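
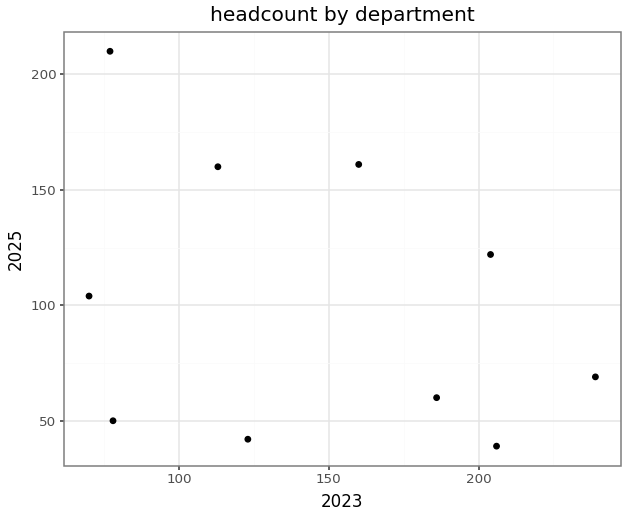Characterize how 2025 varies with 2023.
negative, weak

Points are negatively correlated; weak (|r| ≈ 0.3).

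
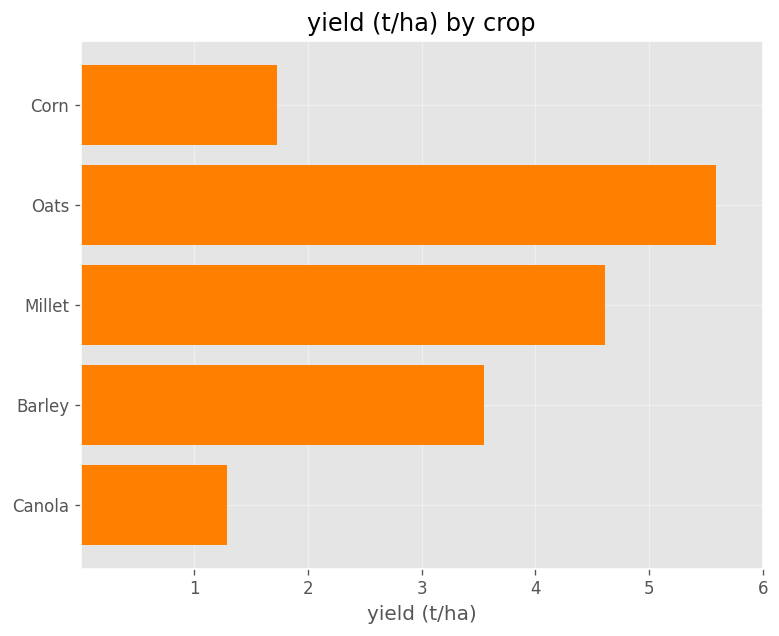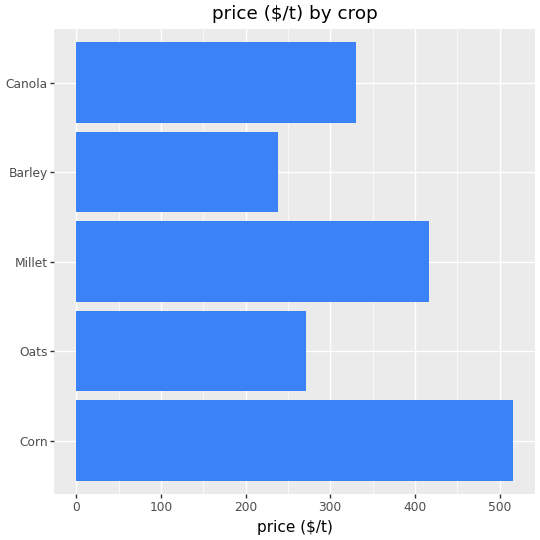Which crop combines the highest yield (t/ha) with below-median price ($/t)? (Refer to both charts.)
Oats

Chart 2 median price ($/t) ≈ 350; below-median crops: Oats, Barley. Among those, Oats has the highest yield (t/ha) (≈ 6).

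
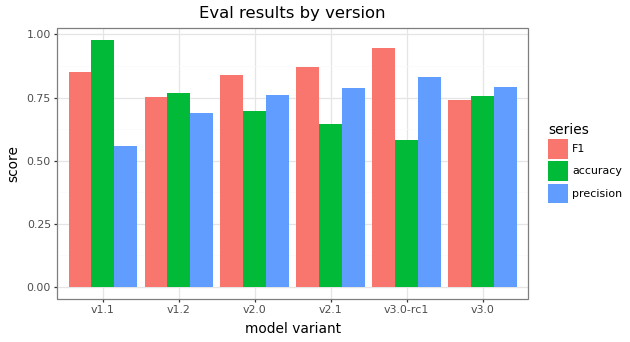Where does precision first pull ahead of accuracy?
v1.2: precision ≈ 0.7 vs accuracy ≈ 0.8 (not yet); v2.0: precision ≈ 0.8 vs accuracy ≈ 0.7 (first crossover).

v2.0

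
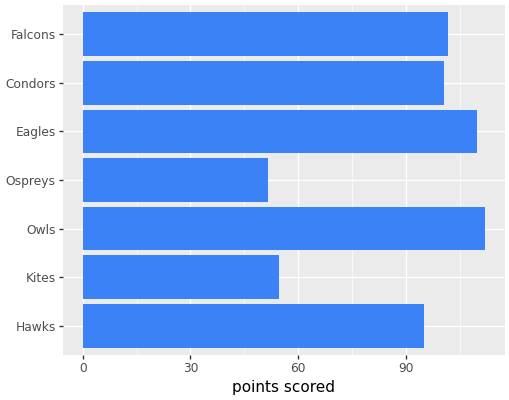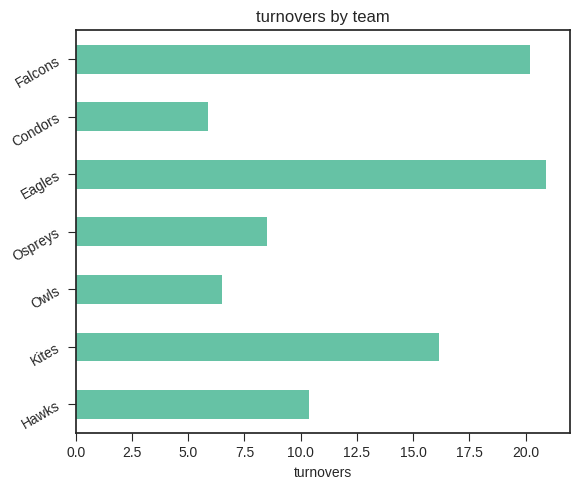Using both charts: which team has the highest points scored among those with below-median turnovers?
Chart 2 median turnovers ≈ 10; below-median teams: Owls, Ospreys, Condors. Among those, Owls has the highest points scored (≈ 120).

Owls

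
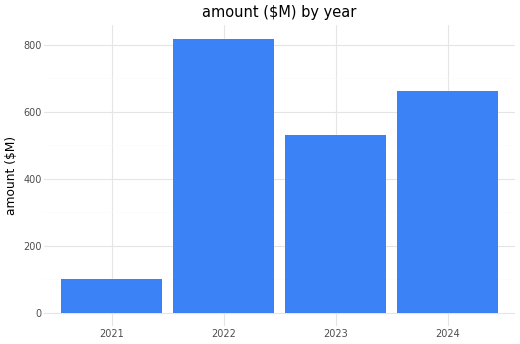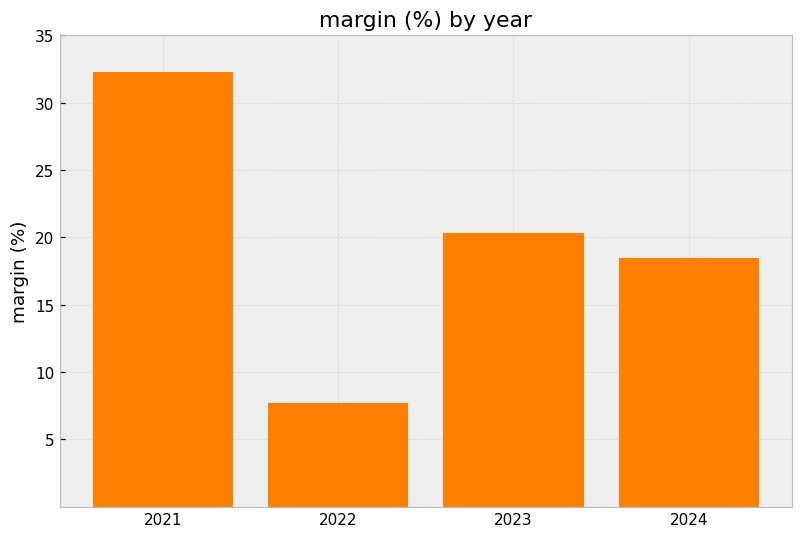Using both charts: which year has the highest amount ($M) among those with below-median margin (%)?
Chart 2 median margin (%) ≈ 20; below-median years: 2022, 2024. Among those, 2022 has the highest amount ($M) (≈ 800).

2022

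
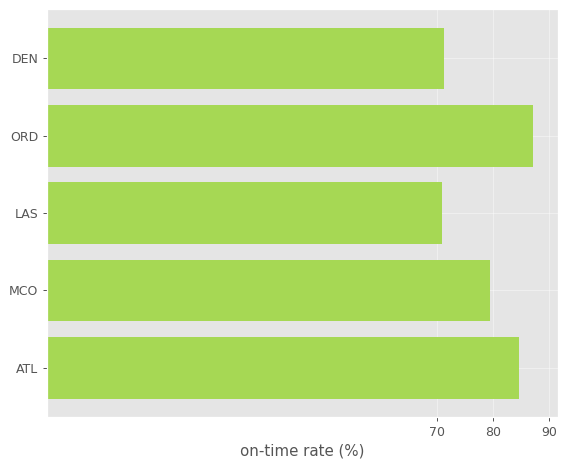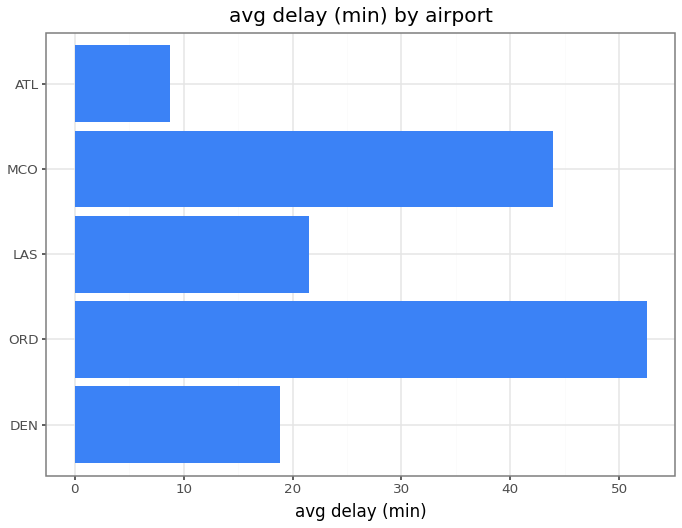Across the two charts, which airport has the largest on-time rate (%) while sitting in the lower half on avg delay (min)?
Chart 2 median avg delay (min) ≈ 20; below-median airports: DEN, ATL. Among those, ATL has the highest on-time rate (%) (≈ 80).

ATL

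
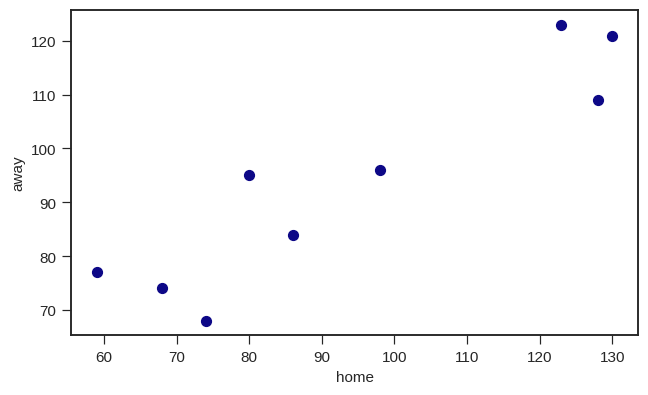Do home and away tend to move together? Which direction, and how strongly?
positive, strong

Points are positively correlated; strong (|r| ≈ 0.9).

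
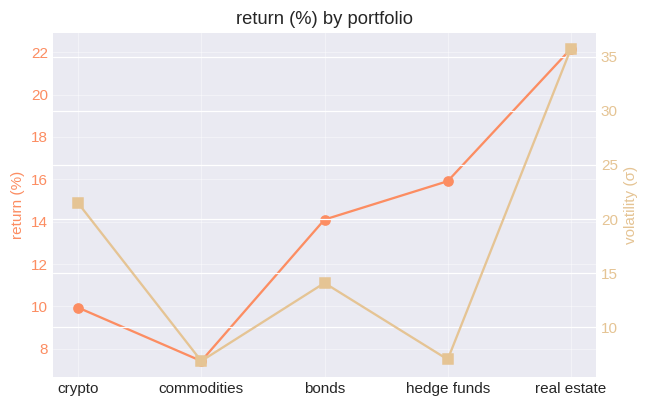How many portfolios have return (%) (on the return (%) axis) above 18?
Above 18: real estate.

1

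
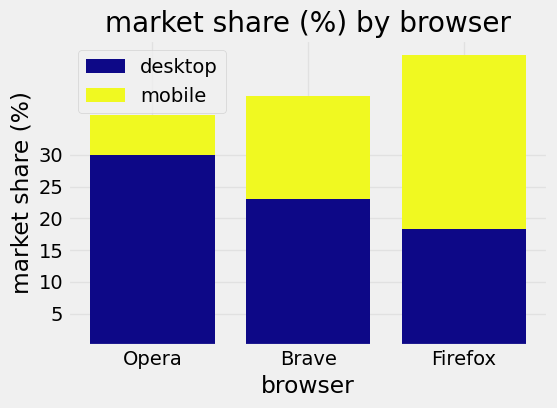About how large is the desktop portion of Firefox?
≈ 20

desktop top ≈ 20, bottom ≈ 0; segment ≈ 20.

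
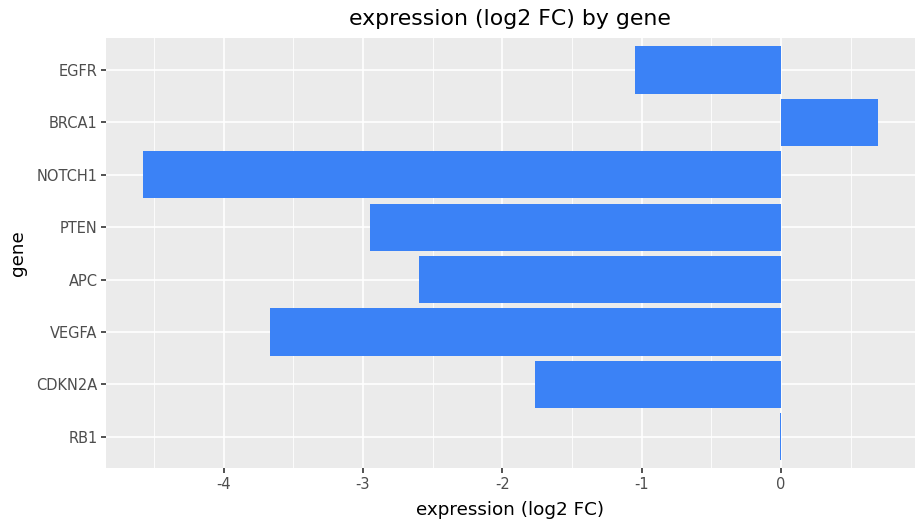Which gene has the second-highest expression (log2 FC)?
Top 3: BRCA1 ≈ 0.5, RB1 ≈ 0.0, EGFR ≈ -1.0.

RB1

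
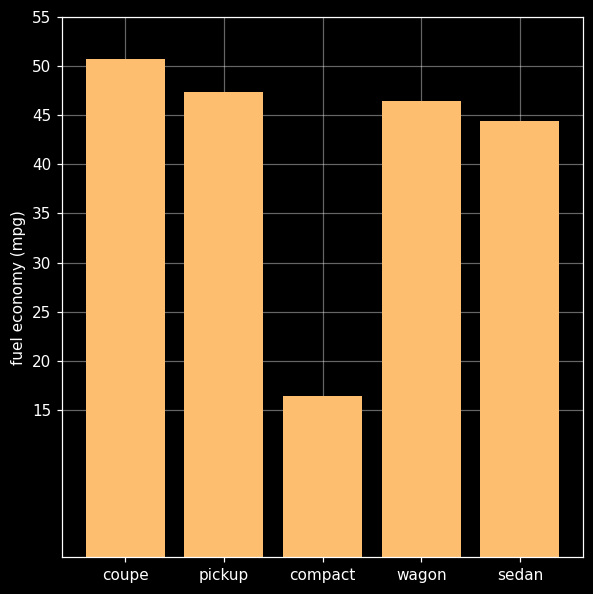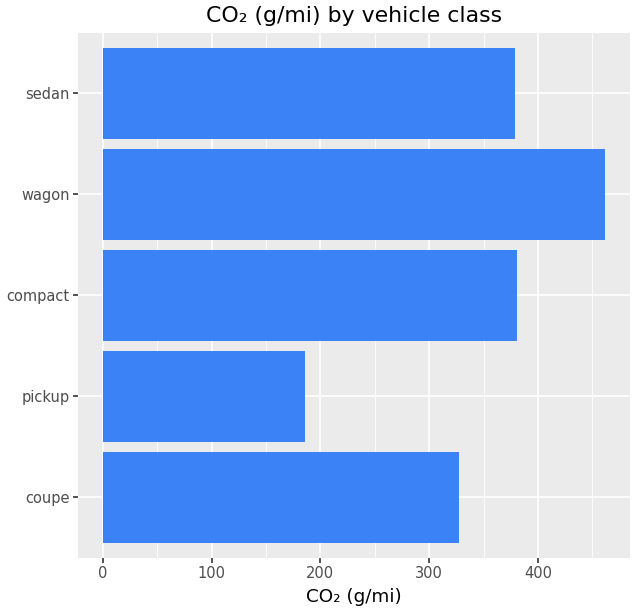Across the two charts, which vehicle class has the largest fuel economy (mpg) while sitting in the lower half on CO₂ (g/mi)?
Chart 2 median CO₂ (g/mi) ≈ 400; below-median vehicle classes: coupe, pickup. Among those, coupe has the highest fuel economy (mpg) (≈ 50).

coupe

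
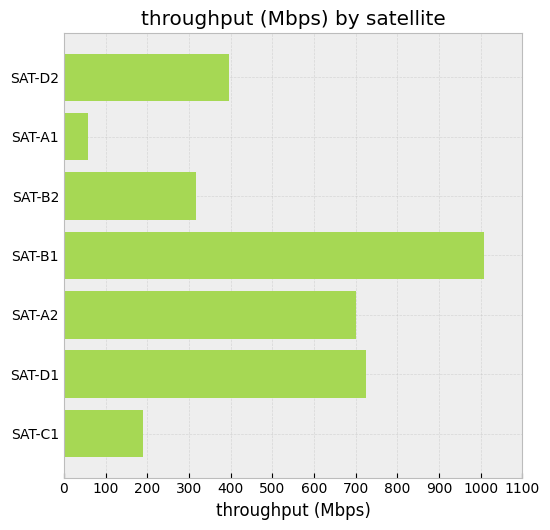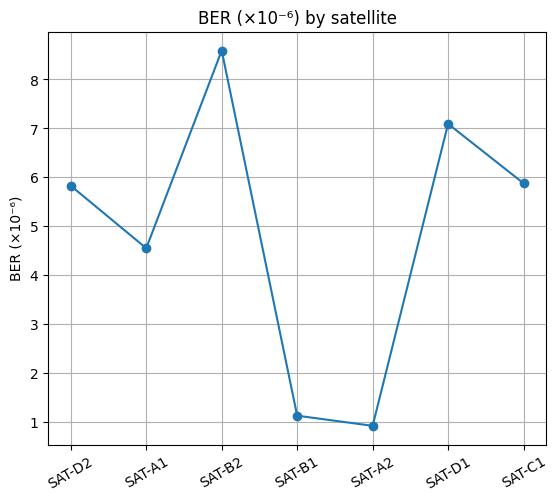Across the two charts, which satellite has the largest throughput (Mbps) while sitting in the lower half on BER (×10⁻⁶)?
SAT-B1

Chart 2 median BER (×10⁻⁶) ≈ 6; below-median satellites: SAT-A1, SAT-B1, SAT-A2. Among those, SAT-B1 has the highest throughput (Mbps) (≈ 1000).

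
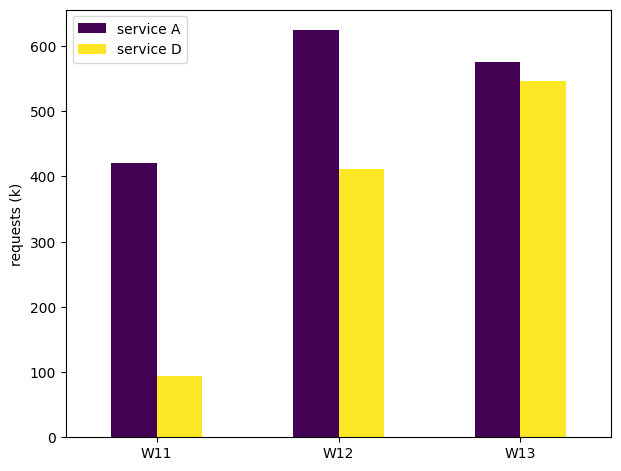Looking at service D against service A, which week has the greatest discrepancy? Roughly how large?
W11, ≈ 300 k

W11: service D ≈ 100, service A ≈ 400 → gap ≈ 300. Next-largest (W12) is only ≈ 200.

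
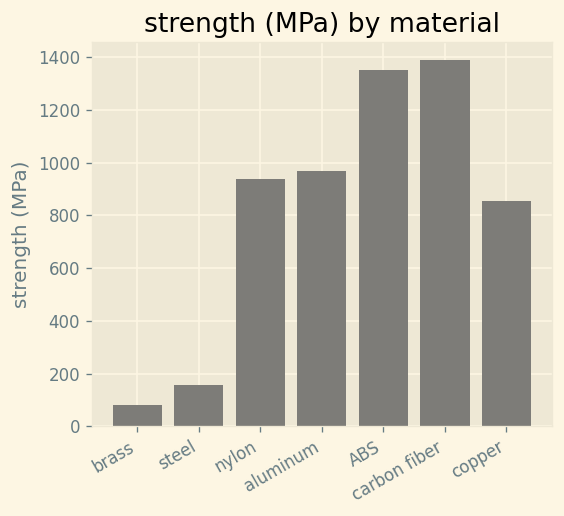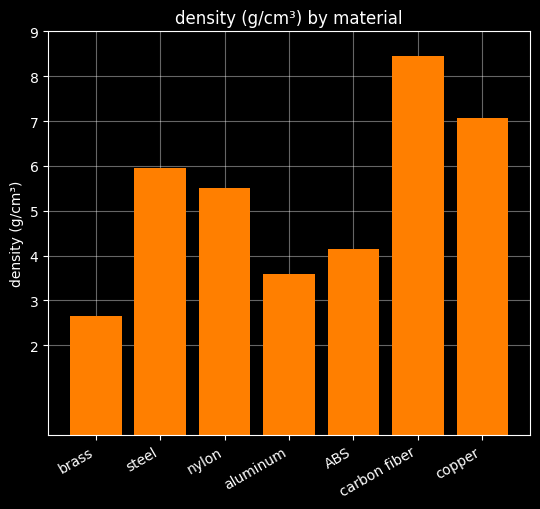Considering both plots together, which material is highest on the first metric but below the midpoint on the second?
Chart 2 median density (g/cm³) ≈ 6; below-median materials: brass, aluminum, ABS. Among those, ABS has the highest strength (MPa) (≈ 1400).

ABS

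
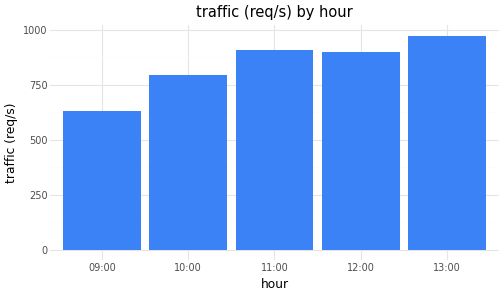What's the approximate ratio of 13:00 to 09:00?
13:00 ≈ 1000, 09:00 ≈ 600; 1000/600 ≈ 1.67.

≈ 1.67×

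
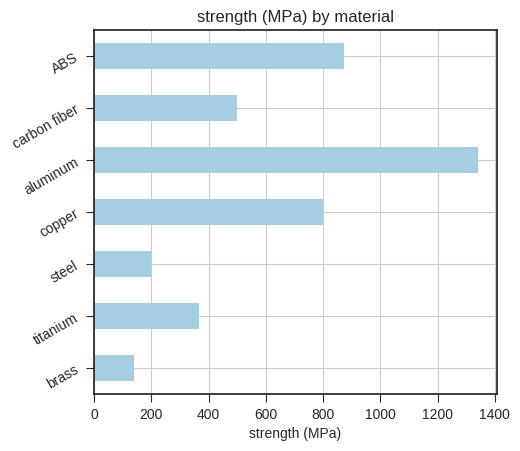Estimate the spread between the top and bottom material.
≈ 1200

Max aluminum ≈ 1400, min brass ≈ 200; range ≈ 1200.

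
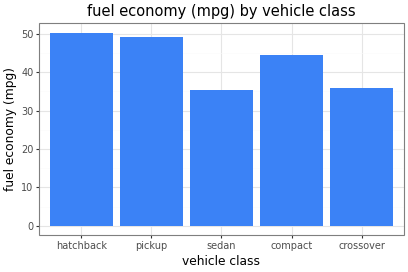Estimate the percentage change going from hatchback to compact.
hatchback ≈ 50, compact ≈ 45; (45 − 50) / 50 ≈ -10%.

≈ -10%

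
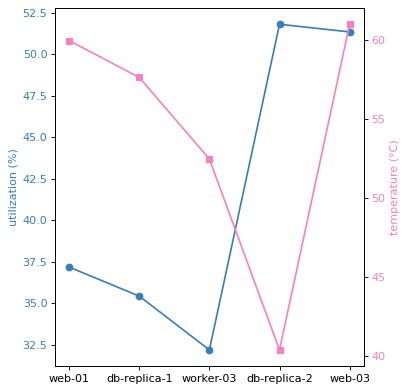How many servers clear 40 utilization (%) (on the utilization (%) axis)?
Above 40: db-replica-2, web-03.

2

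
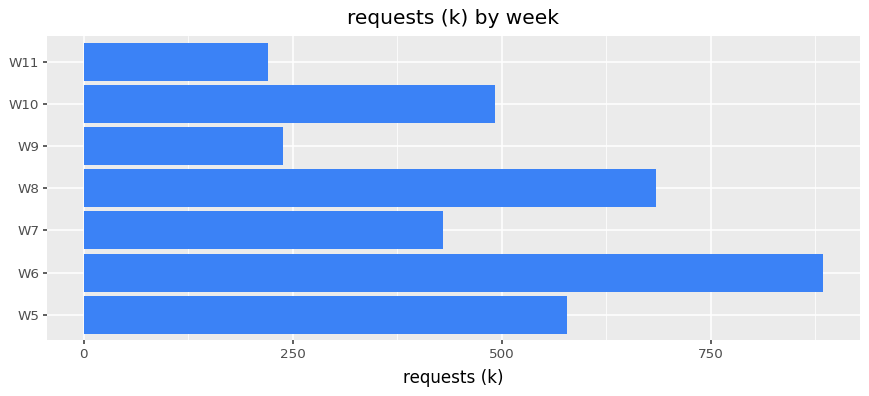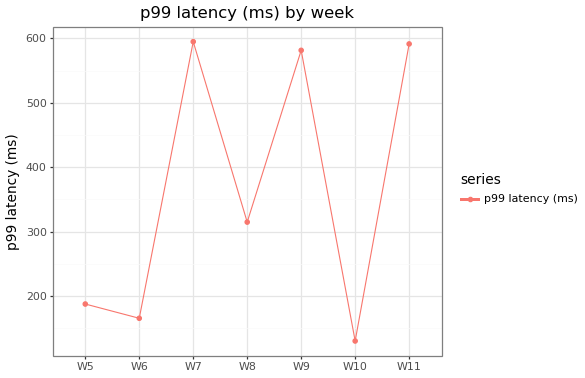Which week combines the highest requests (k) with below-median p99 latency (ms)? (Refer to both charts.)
Chart 2 median p99 latency (ms) ≈ 300; below-median weeks: W5, W6, W10. Among those, W6 has the highest requests (k) (≈ 900).

W6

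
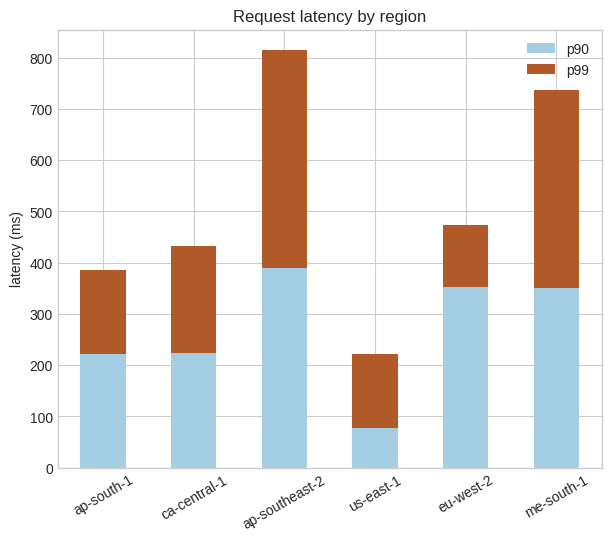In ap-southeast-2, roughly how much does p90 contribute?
≈ 400

p90 top ≈ 400, bottom ≈ 0; segment ≈ 400.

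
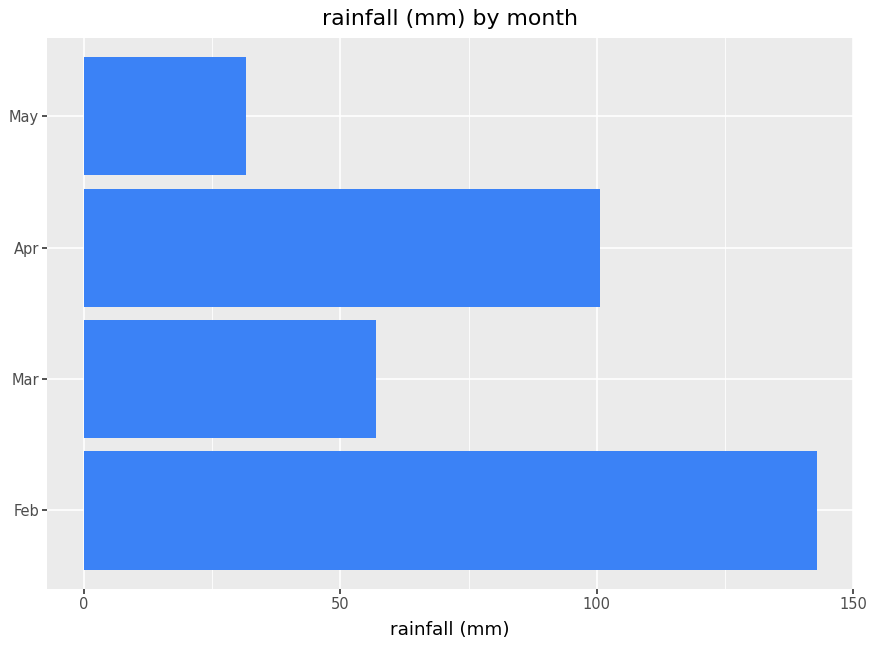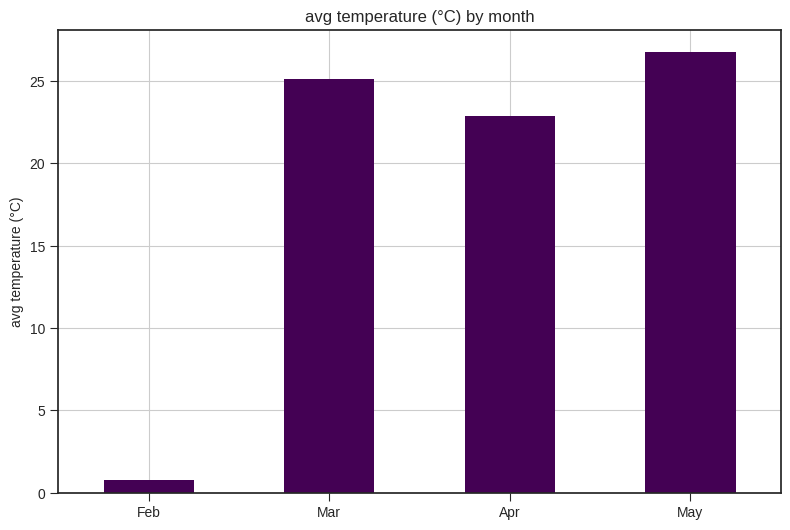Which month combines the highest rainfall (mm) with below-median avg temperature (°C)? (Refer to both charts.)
Chart 2 median avg temperature (°C) ≈ 25; below-median months: Feb, Apr. Among those, Feb has the highest rainfall (mm) (≈ 140).

Feb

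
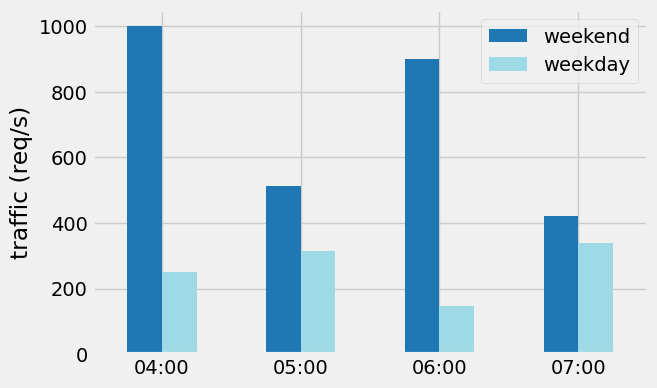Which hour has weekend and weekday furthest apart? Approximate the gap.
06:00: weekend ≈ 900, weekday ≈ 100 → gap ≈ 800. Next-largest (04:00) is only ≈ 700.

06:00, ≈ 800 req/s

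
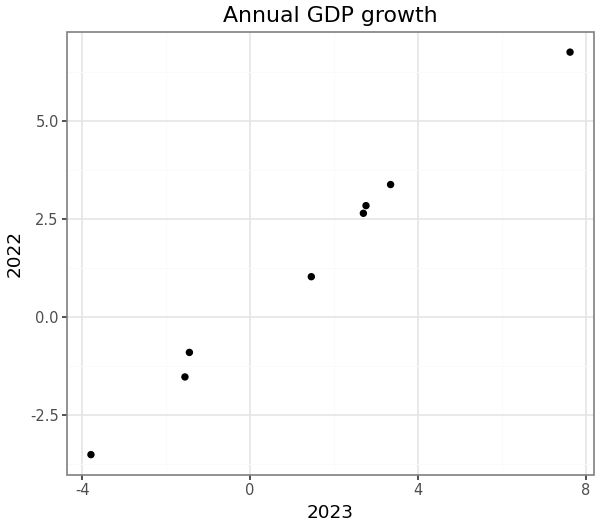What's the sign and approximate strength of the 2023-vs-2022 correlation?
positive, strong

Points are positively correlated; strong (|r| ≈ 1.0).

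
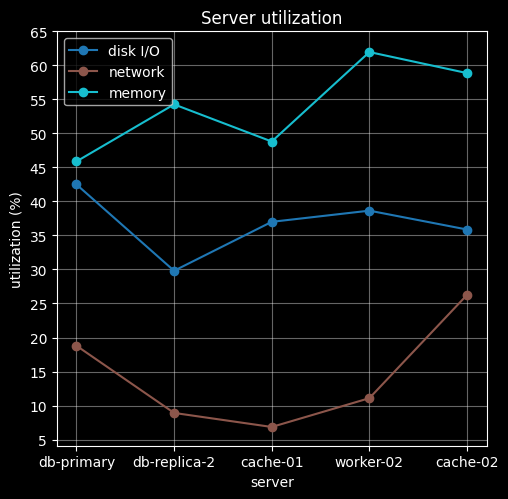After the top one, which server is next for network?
Top 3 for network: cache-02 ≈ 25, db-primary ≈ 20, worker-02 ≈ 10.

db-primary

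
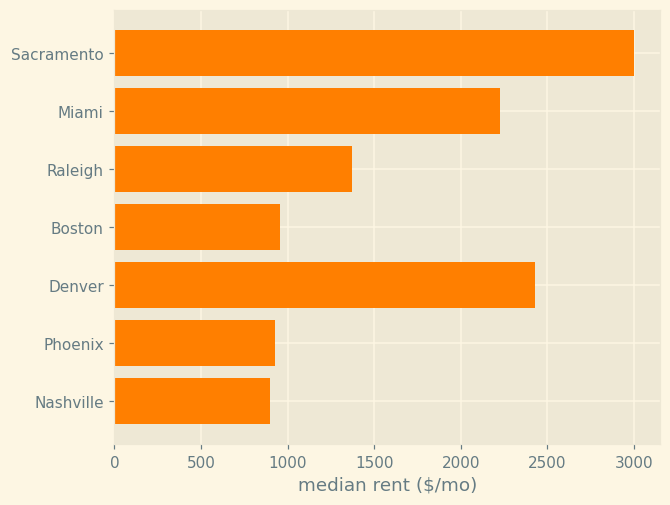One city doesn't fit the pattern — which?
Sacramento

Sacramento ≈ 3000; the rest sit between ≈ 1000 and ≈ 2500.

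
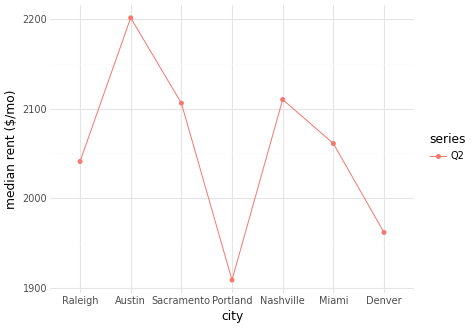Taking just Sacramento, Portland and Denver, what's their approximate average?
≈ 1983

(2100 + 1900 + 1950) / 3 ≈ 1983.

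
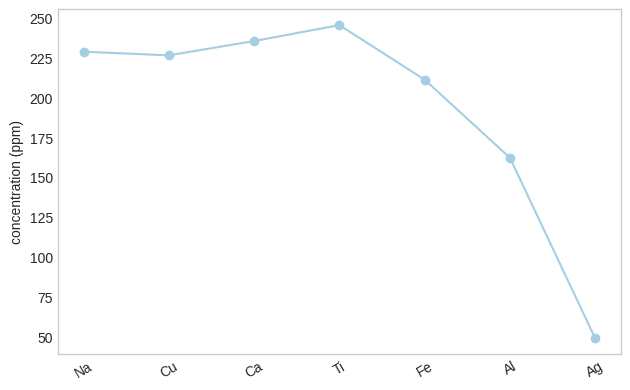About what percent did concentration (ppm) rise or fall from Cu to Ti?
Cu ≈ 220, Ti ≈ 240; (240 − 220) / 220 ≈ +9.1%.

≈ +9.1%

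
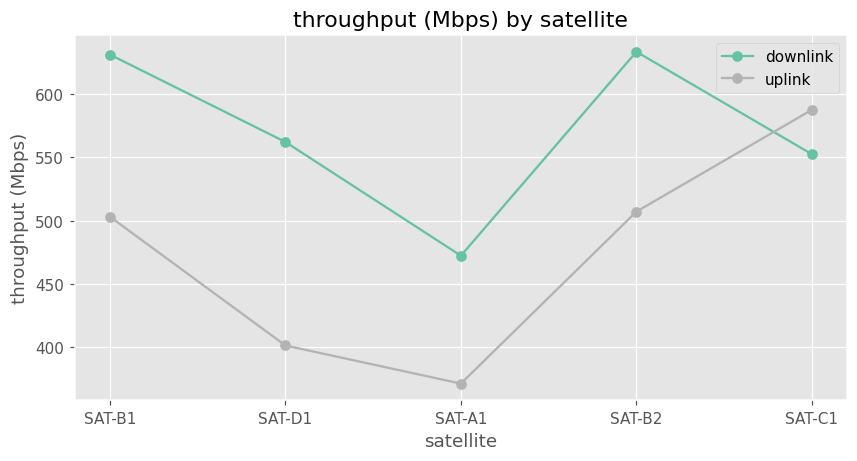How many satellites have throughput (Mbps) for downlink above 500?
4

Above 500: SAT-B1, SAT-D1, SAT-B2, SAT-C1.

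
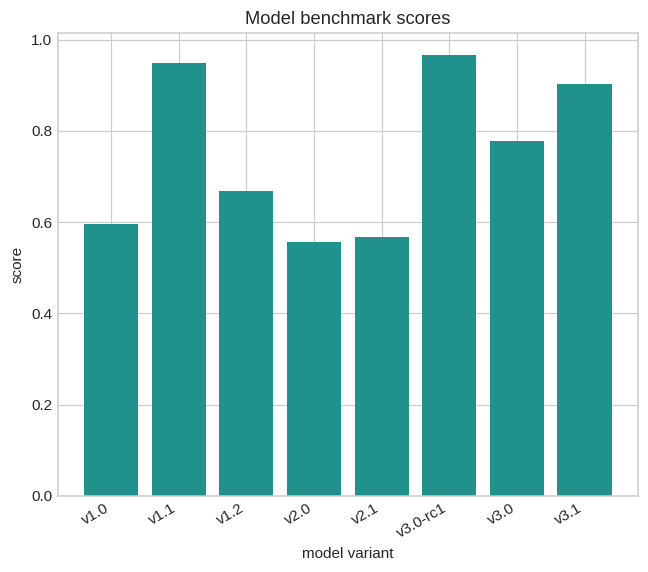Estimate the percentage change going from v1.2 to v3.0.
≈ +14.3%

v1.2 ≈ 0.7, v3.0 ≈ 0.8; (0.8 − 0.7) / 0.7 ≈ +14.3%.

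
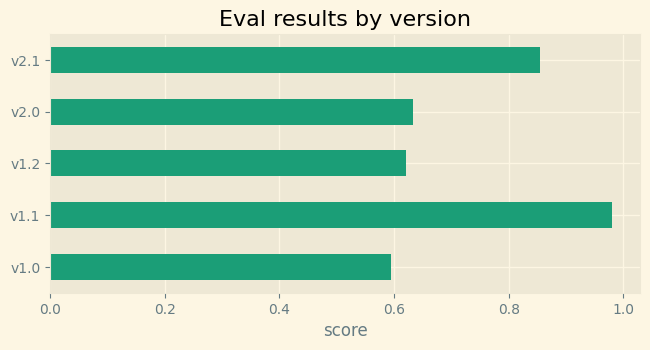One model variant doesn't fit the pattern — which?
v1.1

v1.1 ≈ 1.0; the rest sit between ≈ 0.6 and ≈ 0.9.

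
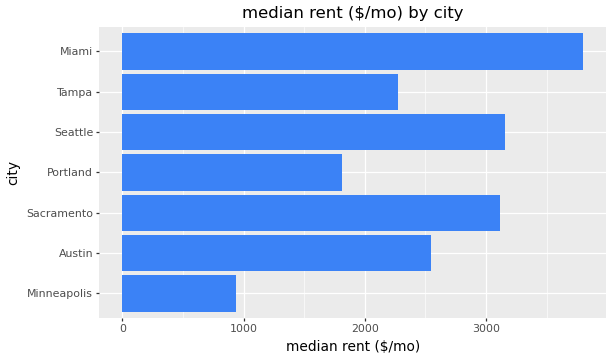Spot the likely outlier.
Minneapolis

Minneapolis ≈ 1000; the rest sit between ≈ 2000 and ≈ 4000.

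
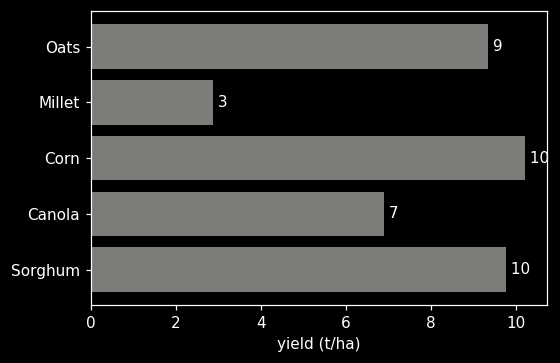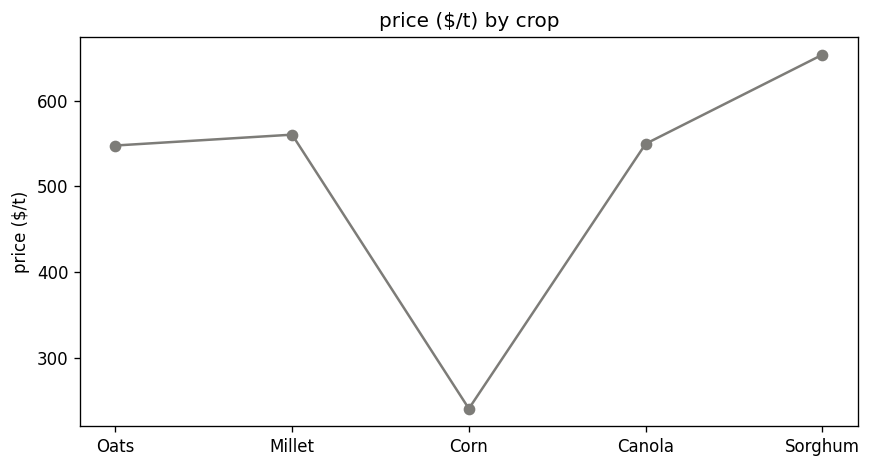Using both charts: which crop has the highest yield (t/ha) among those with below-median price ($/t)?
Chart 2 median price ($/t) ≈ 500; below-median crops: Oats, Corn. Among those, Corn has the highest yield (t/ha) (≈ 10).

Corn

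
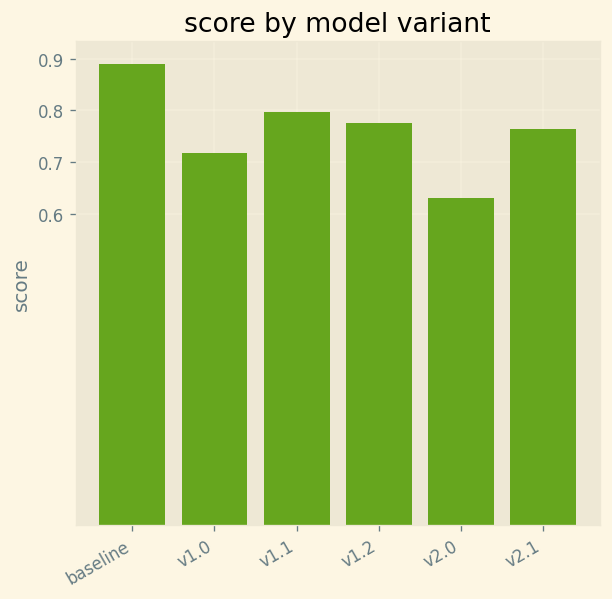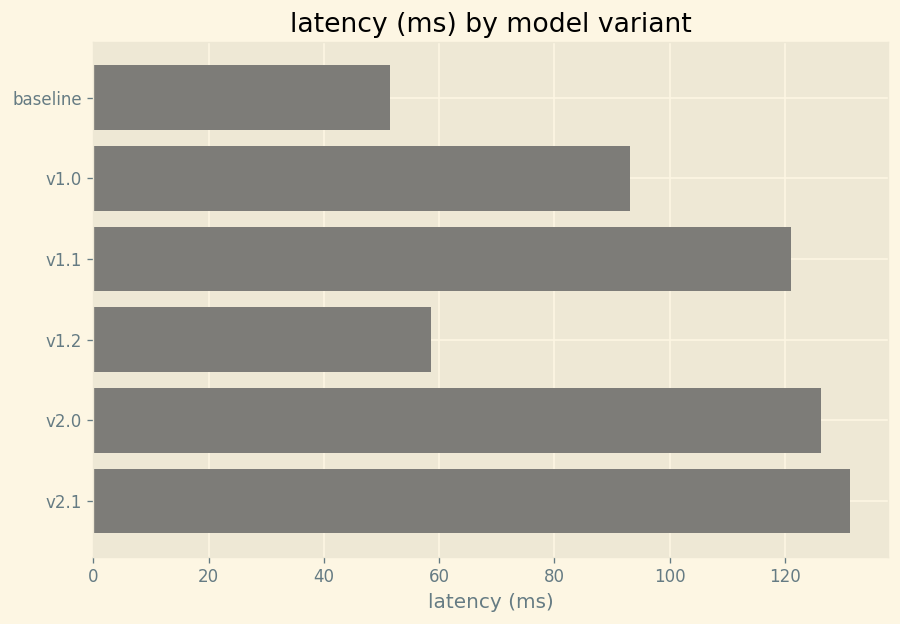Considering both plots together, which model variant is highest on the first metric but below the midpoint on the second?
baseline

Chart 2 median latency (ms) ≈ 100; below-median model variants: baseline, v1.0, v1.2. Among those, baseline has the highest score (≈ 0.9).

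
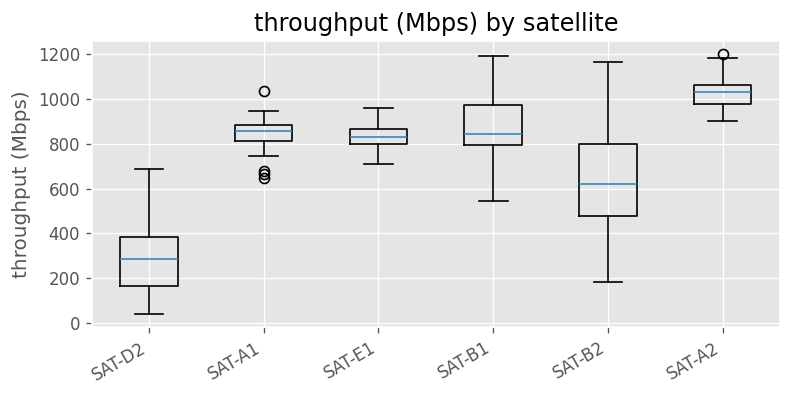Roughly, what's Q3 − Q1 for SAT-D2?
Q3 ≈ 400, Q1 ≈ 200; IQR ≈ 200.

≈ 200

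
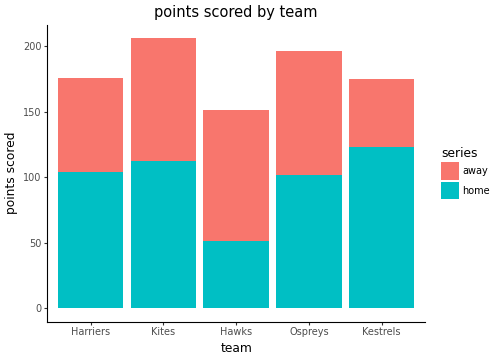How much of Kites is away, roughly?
≈ 80

away top ≈ 200, bottom ≈ 120; segment ≈ 80.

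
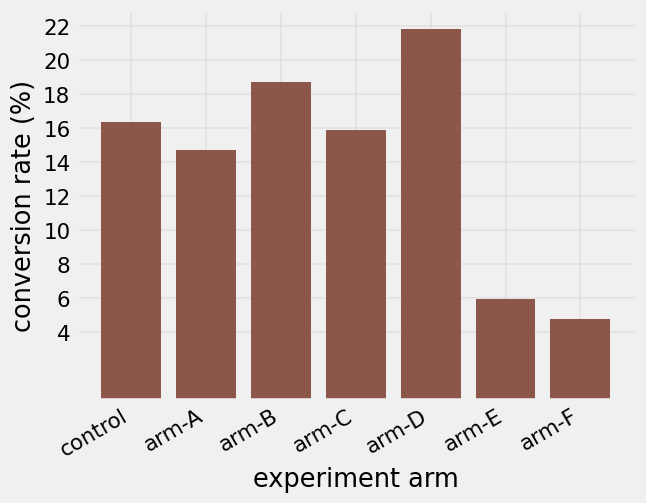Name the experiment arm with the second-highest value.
Top 3: arm-D ≈ 22, arm-B ≈ 18, control ≈ 16.

arm-B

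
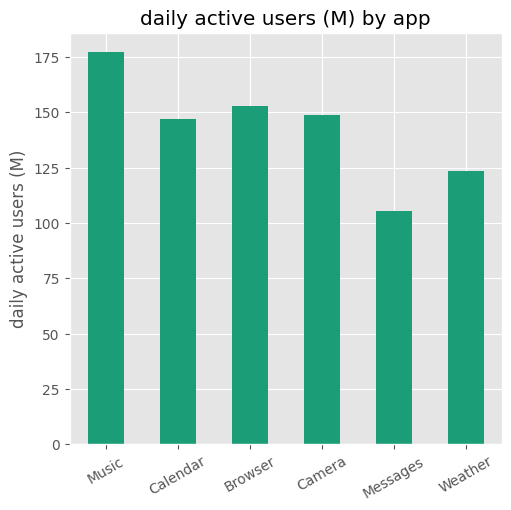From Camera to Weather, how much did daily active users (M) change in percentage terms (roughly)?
≈ -14.3%

Camera ≈ 140, Weather ≈ 120; (120 − 140) / 140 ≈ -14.3%.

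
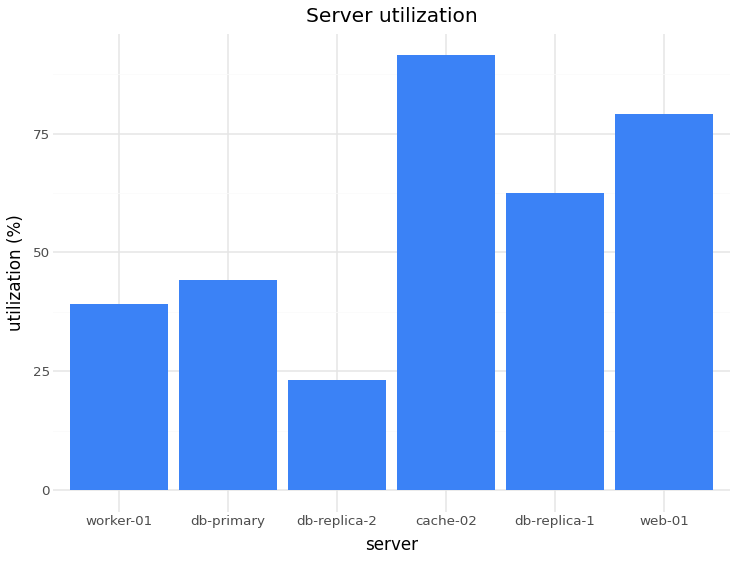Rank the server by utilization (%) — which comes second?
Top 3: cache-02 ≈ 90, web-01 ≈ 80, db-replica-1 ≈ 60.

web-01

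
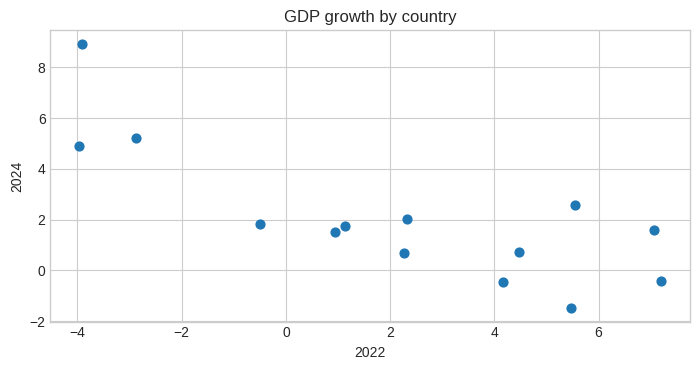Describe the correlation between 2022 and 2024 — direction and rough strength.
negative, strong

Points are negatively correlated; strong (|r| ≈ 0.8).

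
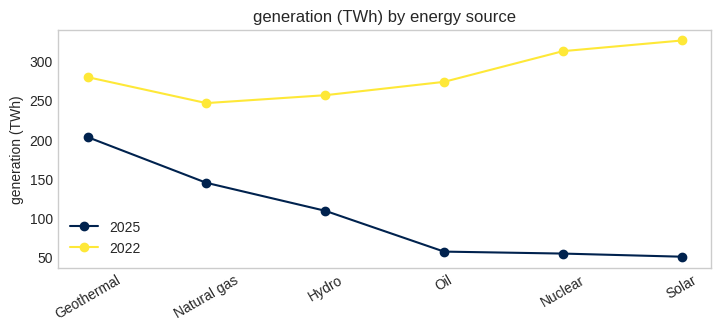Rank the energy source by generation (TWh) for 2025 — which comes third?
Hydro

Top 4 for 2025: Geothermal ≈ 200, Natural gas ≈ 150, Hydro ≈ 100, Oil ≈ 50.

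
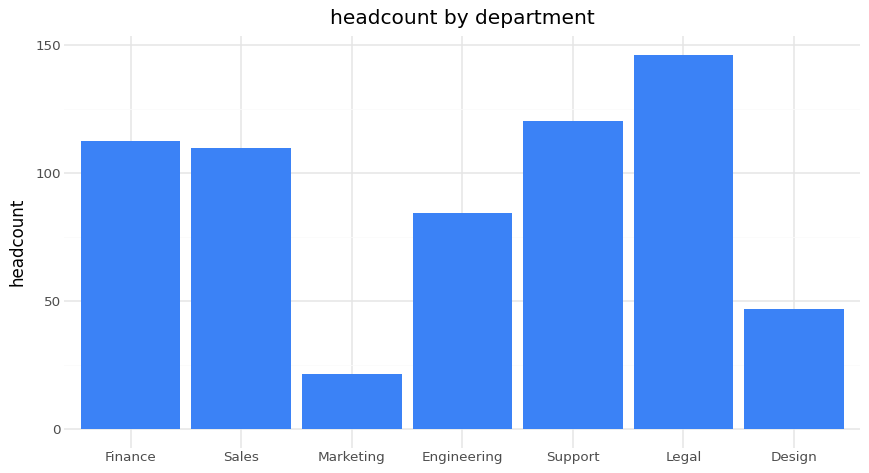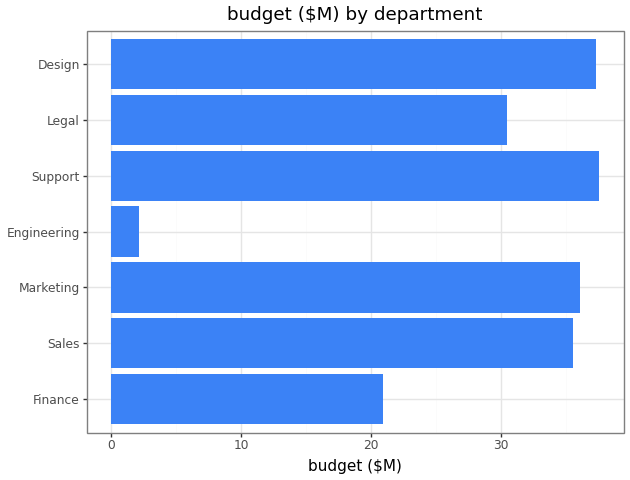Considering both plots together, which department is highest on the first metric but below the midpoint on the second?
Chart 2 median budget ($M) ≈ 35; below-median departments: Finance, Engineering, Legal. Among those, Legal has the highest headcount (≈ 140).

Legal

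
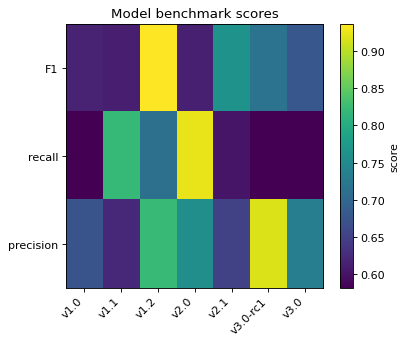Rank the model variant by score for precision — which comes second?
Top 3 for precision: v3.0-rc1 ≈ 0.90, v1.2 ≈ 0.80, v2.0 ≈ 0.75.

v1.2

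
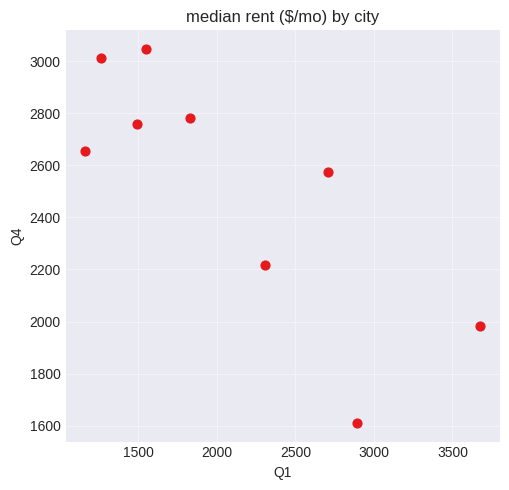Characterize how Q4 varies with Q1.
negative, strong

Points are negatively correlated; strong (|r| ≈ 0.8).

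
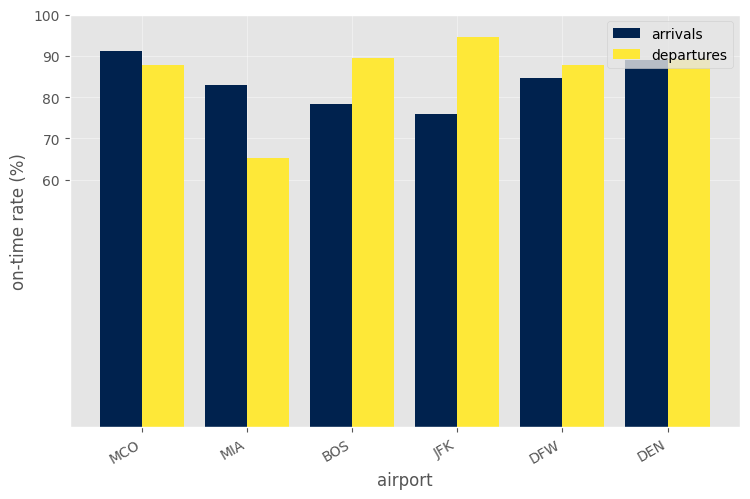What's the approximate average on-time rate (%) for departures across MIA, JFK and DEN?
≈ 83

(70 + 90 + 90) / 3 ≈ 83.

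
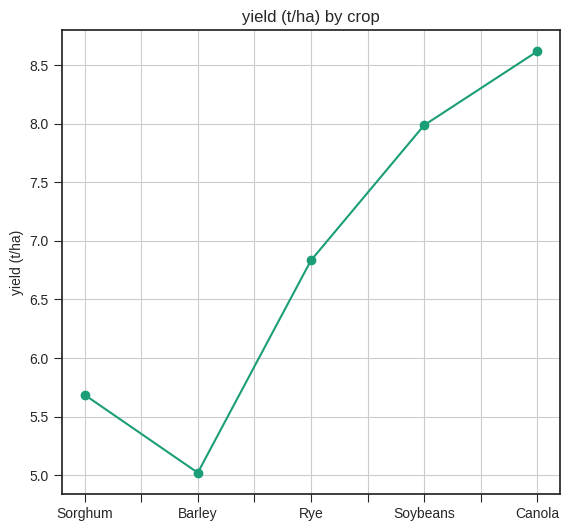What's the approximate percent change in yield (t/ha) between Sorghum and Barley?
Sorghum ≈ 5.5, Barley ≈ 5.0; (5.0 − 5.5) / 5.5 ≈ -9.1%.

≈ -9.1%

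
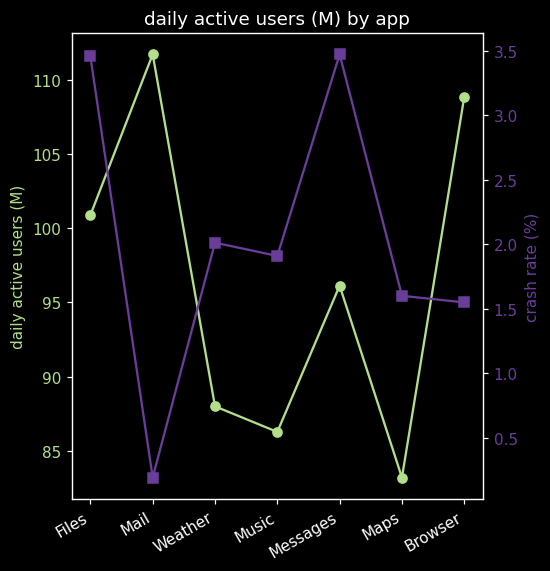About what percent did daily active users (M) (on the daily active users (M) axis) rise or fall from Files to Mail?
Files ≈ 100, Mail ≈ 110; (110 − 100) / 100 ≈ +10%.

≈ +10%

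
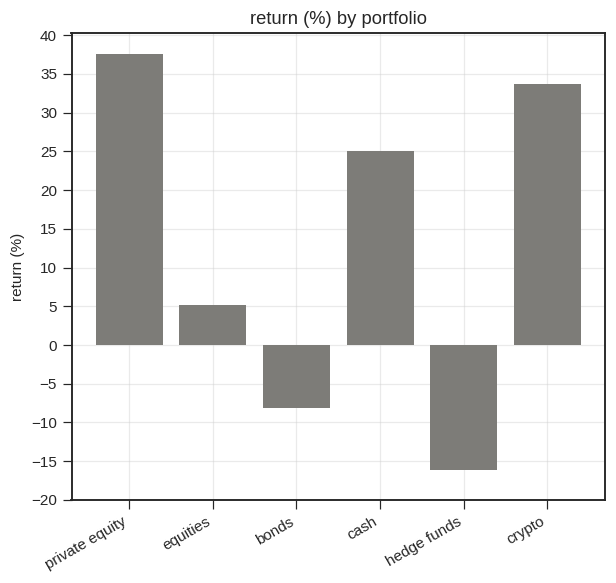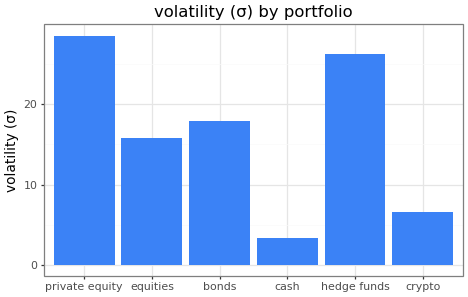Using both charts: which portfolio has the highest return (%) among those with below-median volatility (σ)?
crypto

Chart 2 median volatility (σ) ≈ 15; below-median portfolios: equities, cash, crypto. Among those, crypto has the highest return (%) (≈ 35).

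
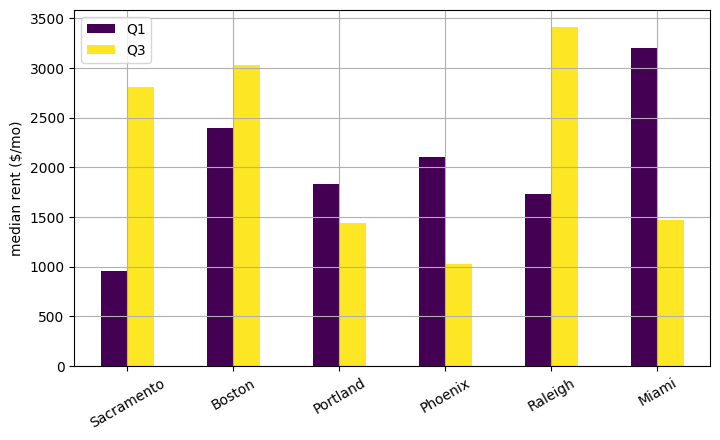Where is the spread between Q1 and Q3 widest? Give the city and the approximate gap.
Sacramento, ≈ 2000 $/mo

Sacramento: Q1 ≈ 1000, Q3 ≈ 3000 → gap ≈ 2000. Next-largest (Miami) is only ≈ 1500.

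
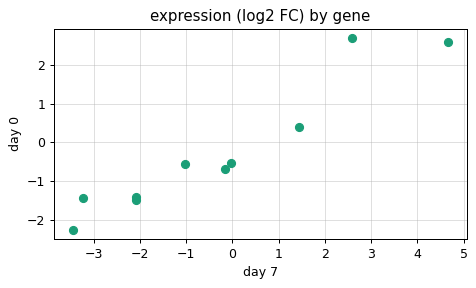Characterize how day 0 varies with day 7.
Points are positively correlated; strong (|r| ≈ 1.0).

positive, strong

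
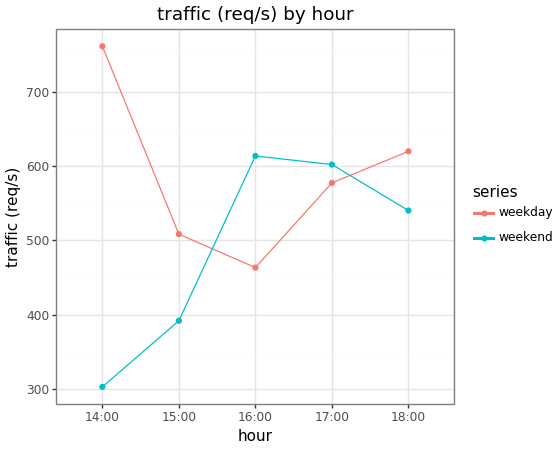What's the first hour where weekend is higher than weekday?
15:00: weekend ≈ 400 vs weekday ≈ 500 (not yet); 16:00: weekend ≈ 600 vs weekday ≈ 450 (first crossover).

16:00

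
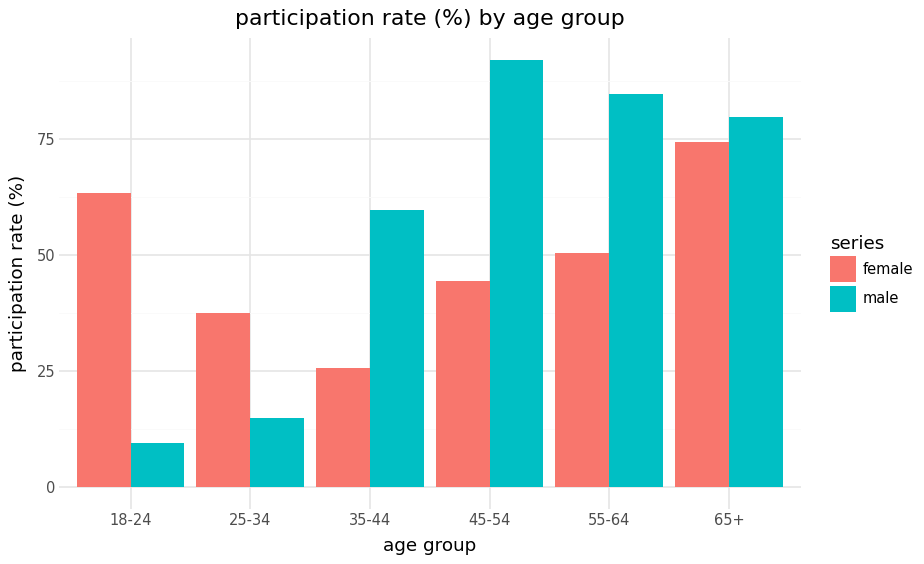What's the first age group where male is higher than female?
35-44

25-34: male ≈ 10 vs female ≈ 40 (not yet); 35-44: male ≈ 60 vs female ≈ 30 (first crossover).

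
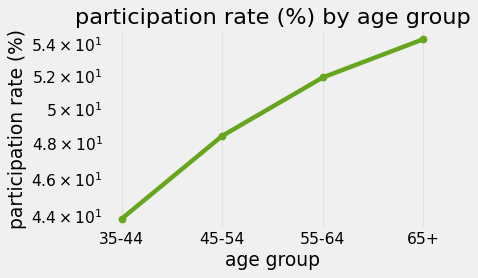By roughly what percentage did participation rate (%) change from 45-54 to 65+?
45-54 ≈ 48, 65+ ≈ 54; (54 − 48) / 48 ≈ +12.5%.

≈ +12.5%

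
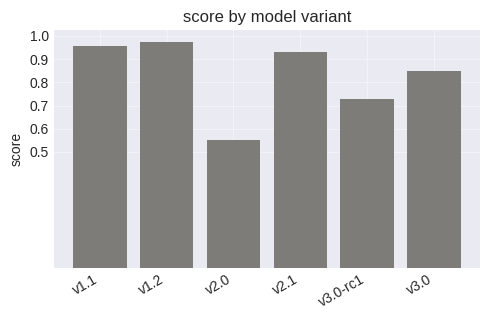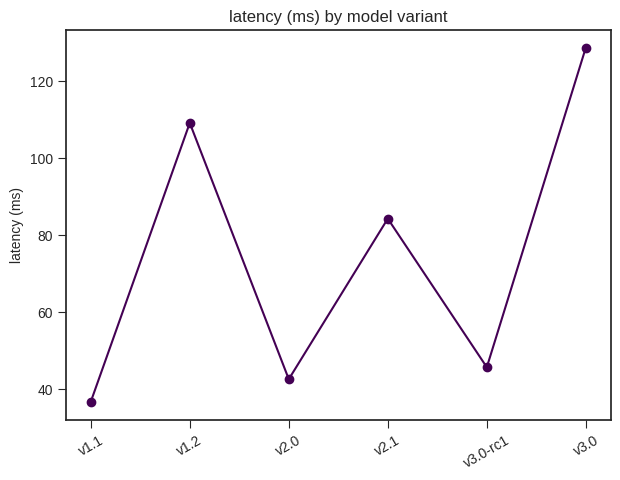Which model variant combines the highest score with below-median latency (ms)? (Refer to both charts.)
v1.1

Chart 2 median latency (ms) ≈ 60; below-median model variants: v1.1, v2.0, v3.0-rc1. Among those, v1.1 has the highest score (≈ 1).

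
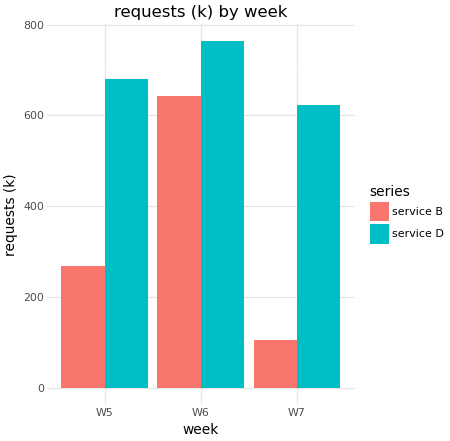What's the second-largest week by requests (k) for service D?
Top 3 for service D: W6 ≈ 800, W5 ≈ 700, W7 ≈ 600.

W5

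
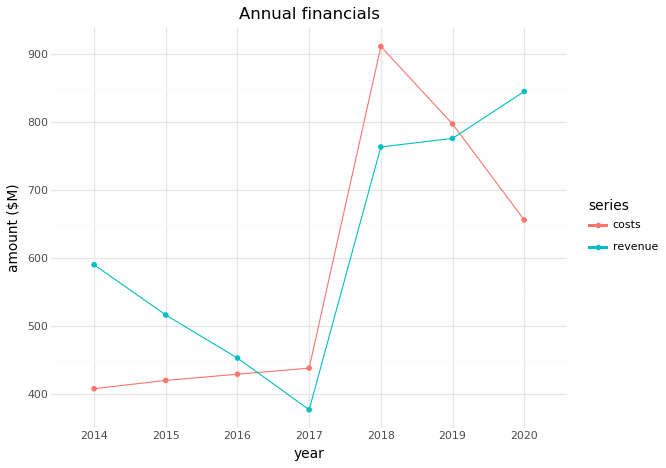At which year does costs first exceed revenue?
2017

2016: costs ≈ 450 vs revenue ≈ 450 (not yet); 2017: costs ≈ 450 vs revenue ≈ 400 (first crossover).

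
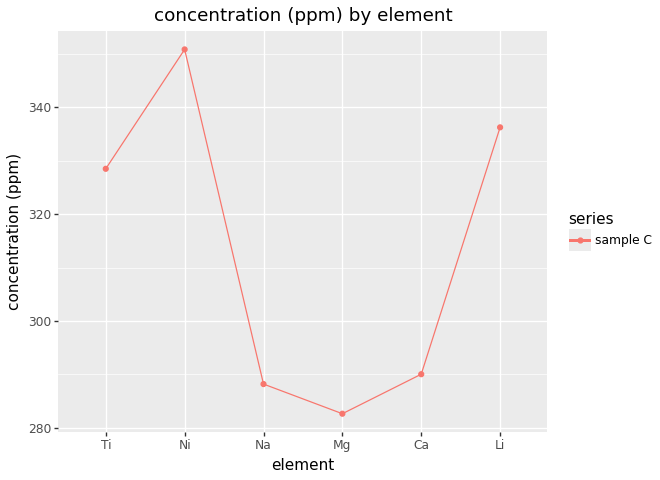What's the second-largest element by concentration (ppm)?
Li

Top 3: Ni ≈ 350, Li ≈ 340, Ti ≈ 330.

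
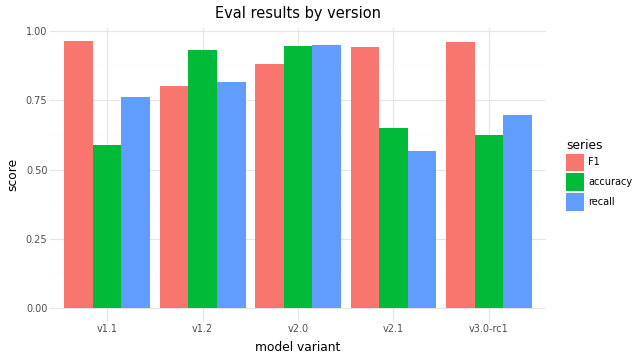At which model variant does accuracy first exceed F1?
v1.1: accuracy ≈ 0.6 vs F1 ≈ 1.0 (not yet); v1.2: accuracy ≈ 0.9 vs F1 ≈ 0.8 (first crossover).

v1.2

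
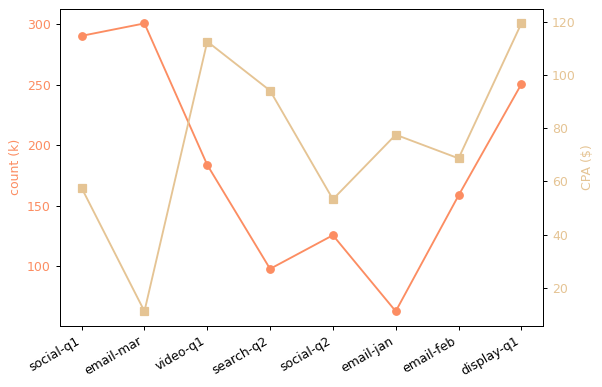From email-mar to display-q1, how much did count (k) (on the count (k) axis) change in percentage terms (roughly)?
≈ -13.3%

email-mar ≈ 300, display-q1 ≈ 260; (260 − 300) / 300 ≈ -13.3%.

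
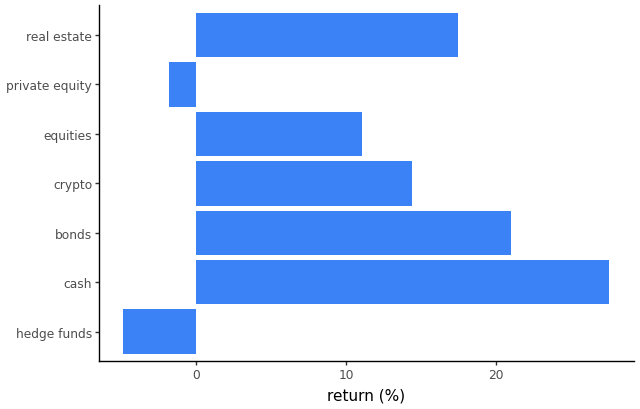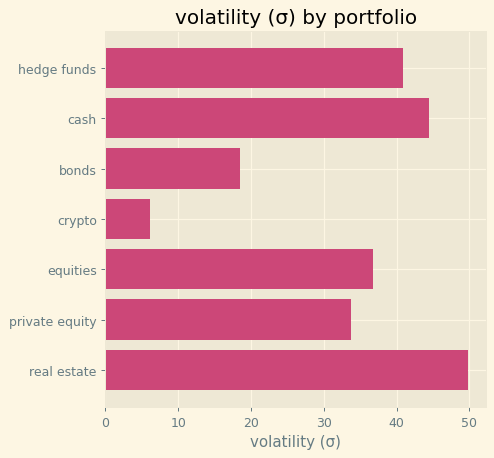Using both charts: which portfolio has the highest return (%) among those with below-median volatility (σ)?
Chart 2 median volatility (σ) ≈ 35; below-median portfolios: bonds, crypto, private equity. Among those, bonds has the highest return (%) (≈ 20).

bonds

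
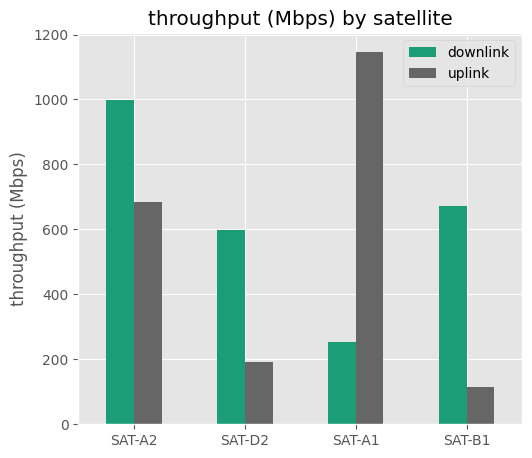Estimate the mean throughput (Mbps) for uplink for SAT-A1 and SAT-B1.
(1100 + 100) / 2 ≈ 600.

≈ 600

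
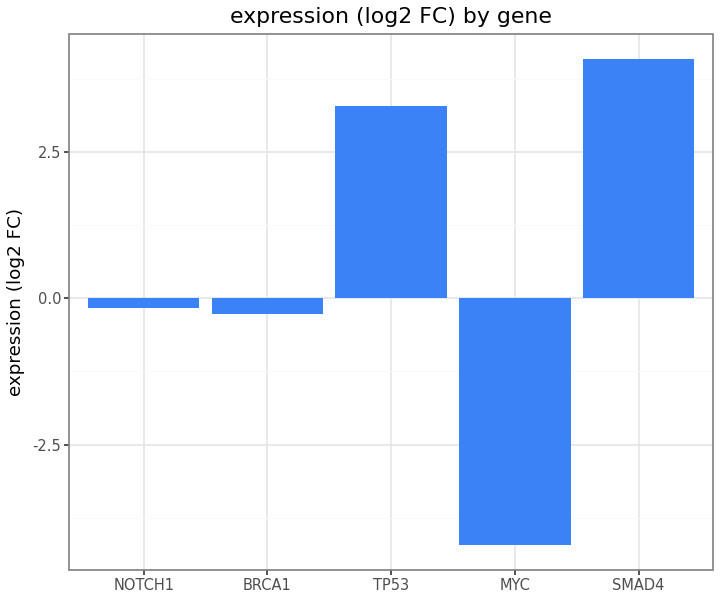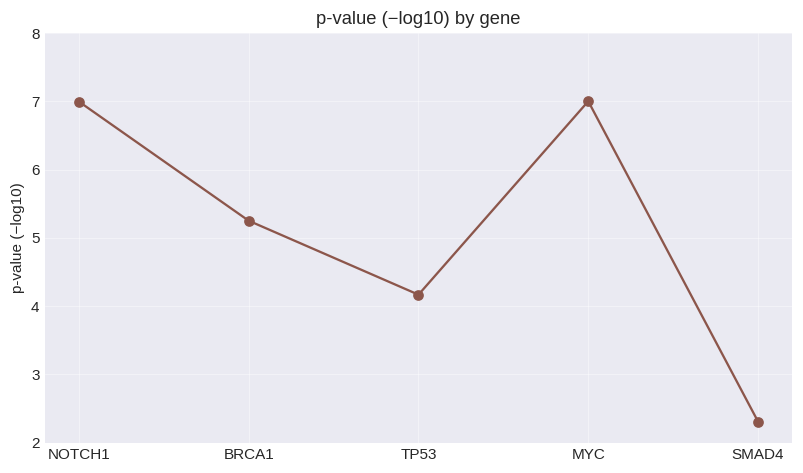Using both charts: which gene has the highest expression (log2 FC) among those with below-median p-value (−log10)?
Chart 2 median p-value (−log10) ≈ 5; below-median genes: TP53, SMAD4. Among those, SMAD4 has the highest expression (log2 FC) (≈ 4).

SMAD4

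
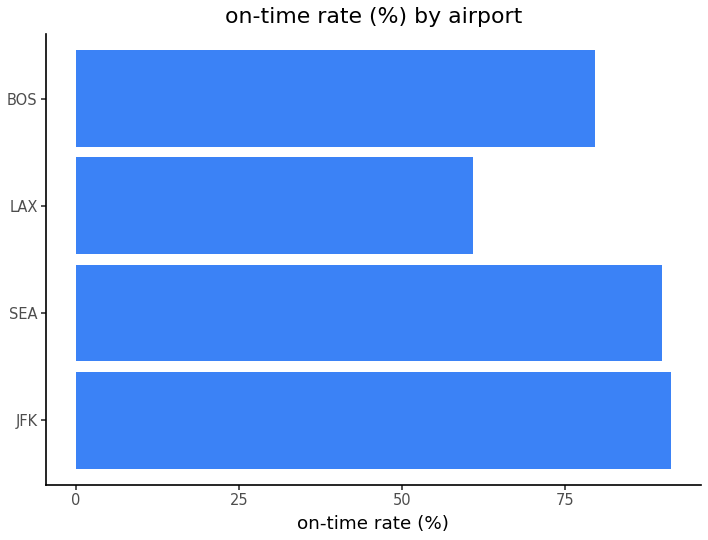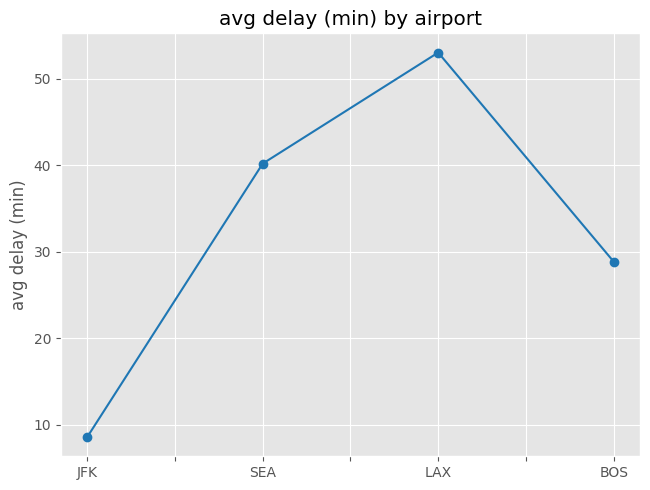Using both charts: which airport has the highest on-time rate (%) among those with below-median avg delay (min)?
JFK

Chart 2 median avg delay (min) ≈ 35; below-median airports: JFK, BOS. Among those, JFK has the highest on-time rate (%) (≈ 90).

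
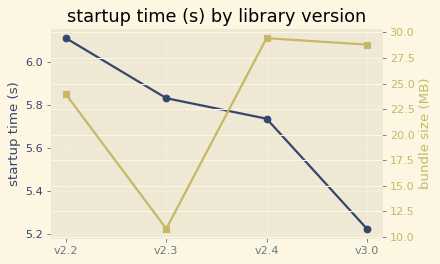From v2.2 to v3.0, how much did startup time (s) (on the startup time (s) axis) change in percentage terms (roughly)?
≈ -14.8%

v2.2 ≈ 6.1, v3.0 ≈ 5.2; (5.2 − 6.1) / 6.1 ≈ -14.8%.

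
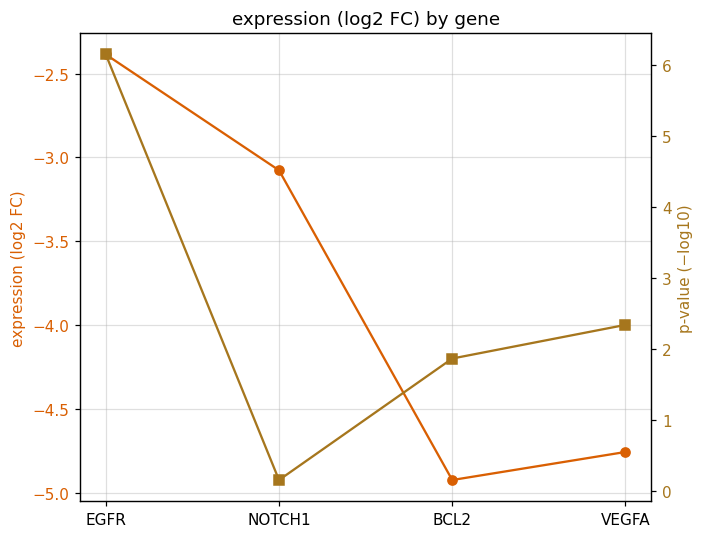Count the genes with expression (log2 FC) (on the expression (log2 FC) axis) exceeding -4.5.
Above -4.5: EGFR, NOTCH1.

2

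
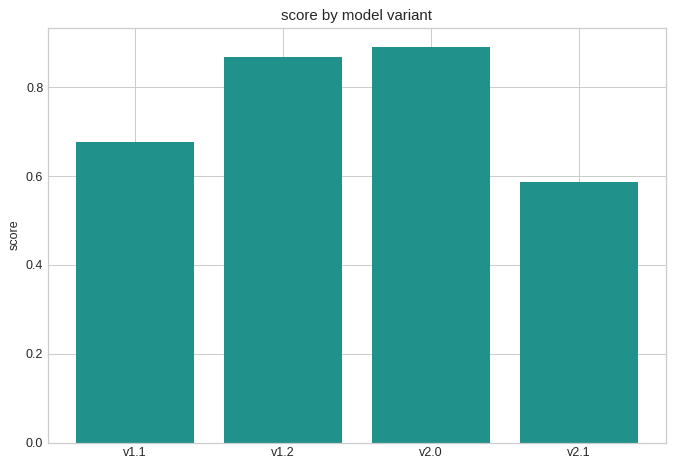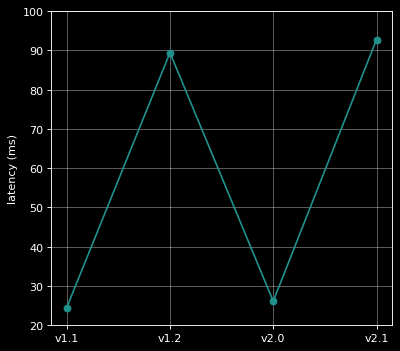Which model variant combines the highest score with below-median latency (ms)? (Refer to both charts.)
v2.0

Chart 2 median latency (ms) ≈ 60; below-median model variants: v1.1, v2.0. Among those, v2.0 has the highest score (≈ 0.9).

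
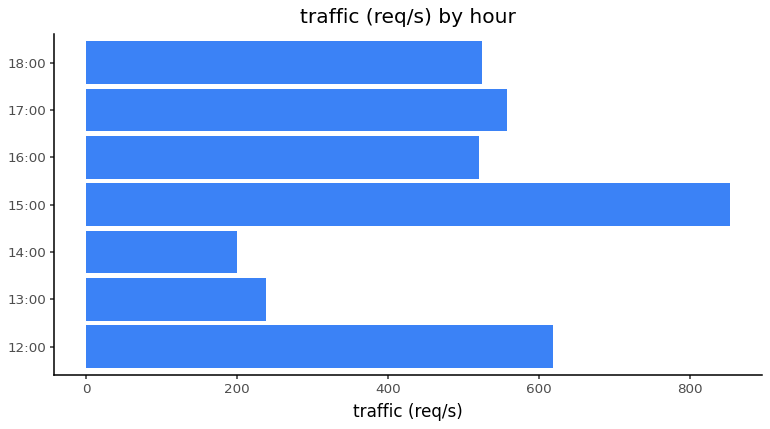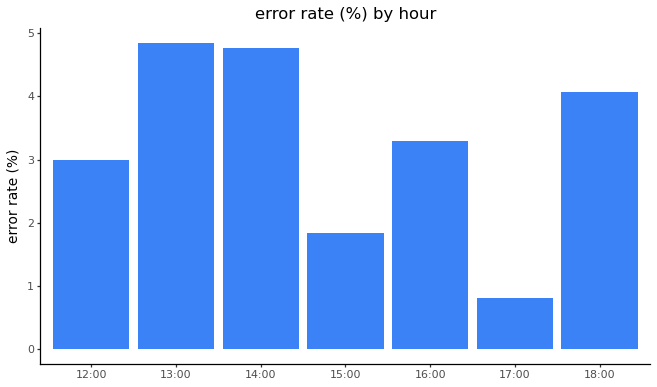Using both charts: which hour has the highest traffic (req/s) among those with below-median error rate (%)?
15:00

Chart 2 median error rate (%) ≈ 3.5; below-median hours: 12:00, 15:00, 17:00. Among those, 15:00 has the highest traffic (req/s) (≈ 900).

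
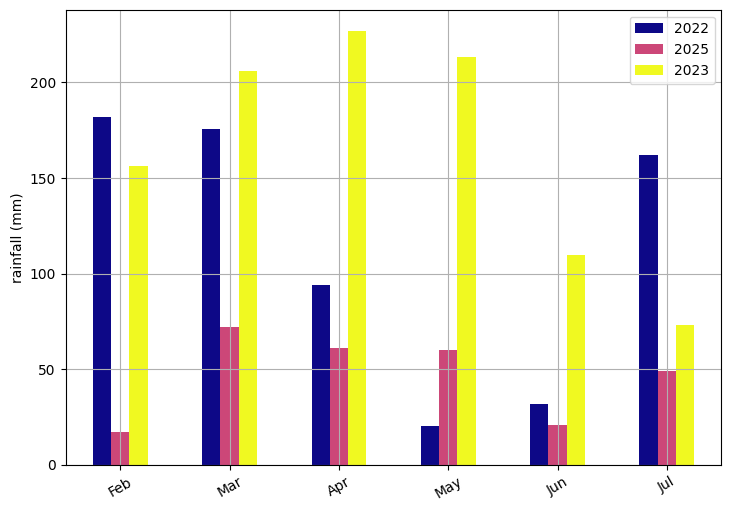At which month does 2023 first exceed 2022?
Feb: 2023 ≈ 160 vs 2022 ≈ 180 (not yet); Mar: 2023 ≈ 200 vs 2022 ≈ 180 (first crossover).

Mar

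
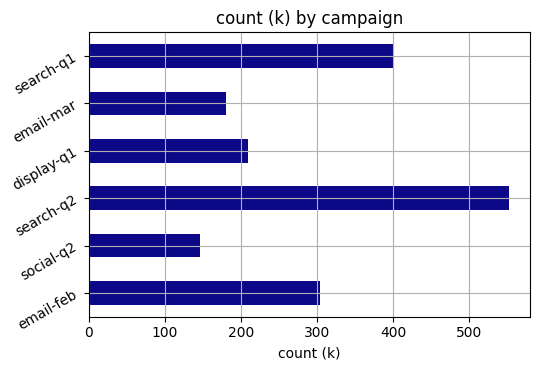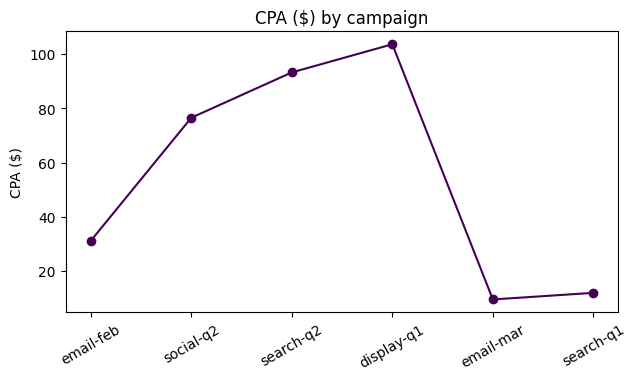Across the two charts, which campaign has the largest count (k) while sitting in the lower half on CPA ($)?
Chart 2 median CPA ($) ≈ 50; below-median campaigns: email-feb, email-mar, search-q1. Among those, search-q1 has the highest count (k) (≈ 400).

search-q1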